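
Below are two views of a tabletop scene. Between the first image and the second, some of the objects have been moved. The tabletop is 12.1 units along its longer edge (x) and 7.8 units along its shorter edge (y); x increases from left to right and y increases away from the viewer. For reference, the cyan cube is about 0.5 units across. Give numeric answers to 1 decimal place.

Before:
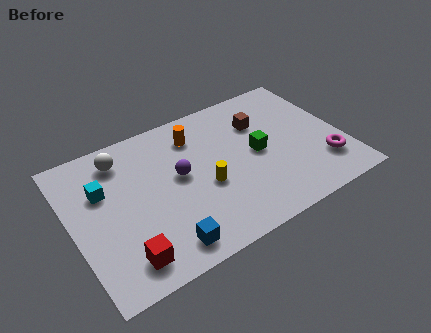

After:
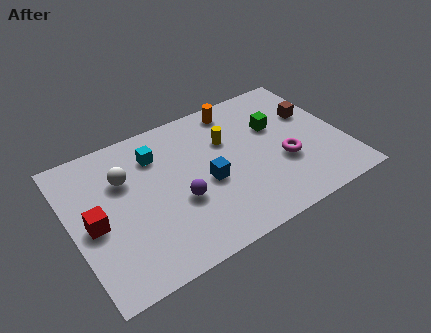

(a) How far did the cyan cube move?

2.6

The cyan cube moved from about (1.5, 5.1) to (4.0, 5.9), a distance of √(2.5² + 0.8²) ≈ 2.6.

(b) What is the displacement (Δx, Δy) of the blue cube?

(2.3, 2.3)

From the two frames, the blue cube sits at roughly (3.6, 1.1) before and (5.9, 3.4) after.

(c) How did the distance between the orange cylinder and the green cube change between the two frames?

-1.0

They were about 3.3 units apart before and 2.3 after — 1.0 units closer together.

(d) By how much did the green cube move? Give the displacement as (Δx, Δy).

(1.0, 1.1)

The green cube started near (8.3, 3.9) and ended near (9.3, 5.0).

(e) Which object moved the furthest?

the blue cube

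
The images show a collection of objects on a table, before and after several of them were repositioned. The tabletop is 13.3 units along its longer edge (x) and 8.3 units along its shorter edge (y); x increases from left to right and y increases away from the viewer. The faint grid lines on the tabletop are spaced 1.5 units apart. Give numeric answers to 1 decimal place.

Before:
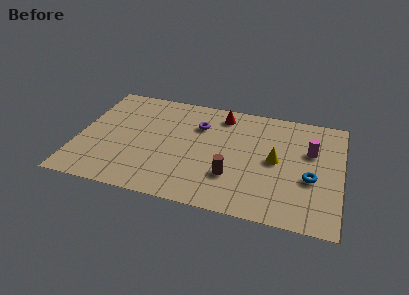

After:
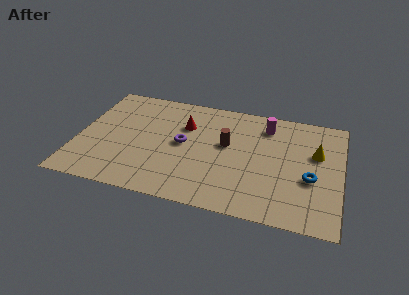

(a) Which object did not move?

the blue torus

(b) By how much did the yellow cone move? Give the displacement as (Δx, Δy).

(2.0, 1.0)

The yellow cone started near (10.0, 4.2) and ended near (12.0, 5.2).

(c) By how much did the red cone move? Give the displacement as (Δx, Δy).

(-1.8, -1.3)

From the two frames, the red cone sits at roughly (7.1, 7.0) before and (5.3, 5.7) after.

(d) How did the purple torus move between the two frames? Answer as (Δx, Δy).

(-0.7, -1.6)

The purple torus was at about (6.0, 5.9) and moved to about (5.3, 4.3).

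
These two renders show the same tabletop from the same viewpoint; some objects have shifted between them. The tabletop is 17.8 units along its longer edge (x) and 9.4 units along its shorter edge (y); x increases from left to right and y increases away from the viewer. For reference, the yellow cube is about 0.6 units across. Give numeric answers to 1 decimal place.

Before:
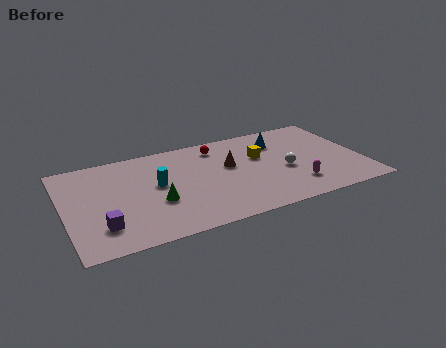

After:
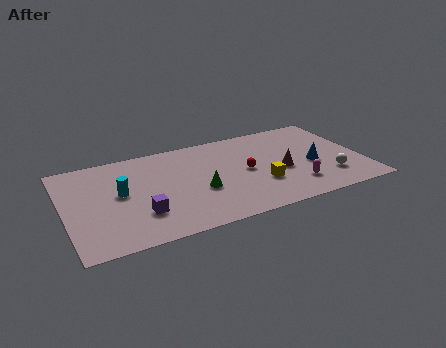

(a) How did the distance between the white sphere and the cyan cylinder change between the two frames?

+4.9

Before: roughly 7.7 units apart; after: 12.6. That's 4.9 units further apart.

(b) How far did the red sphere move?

3.4

The red sphere was near (9.4, 7.8) before and (10.8, 4.7) after, so it travelled √(1.4² + 3.1²) ≈ 3.4 units.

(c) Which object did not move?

the magenta capsule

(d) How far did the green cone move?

2.6

The green cone was near (5.3, 3.5) before and (7.9, 3.7) after, so it travelled √(2.6² + 0.2²) ≈ 2.6 units.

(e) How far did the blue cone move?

3.5

The blue cone was near (13.1, 7.1) before and (14.8, 4.0) after, so it travelled √(1.7² + 3.1²) ≈ 3.5 units.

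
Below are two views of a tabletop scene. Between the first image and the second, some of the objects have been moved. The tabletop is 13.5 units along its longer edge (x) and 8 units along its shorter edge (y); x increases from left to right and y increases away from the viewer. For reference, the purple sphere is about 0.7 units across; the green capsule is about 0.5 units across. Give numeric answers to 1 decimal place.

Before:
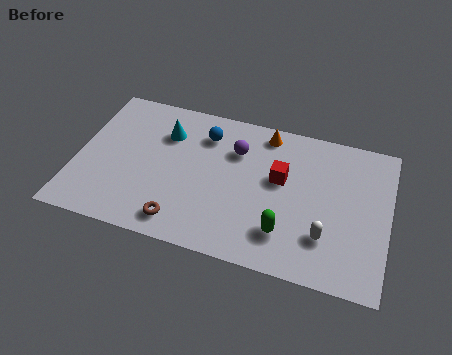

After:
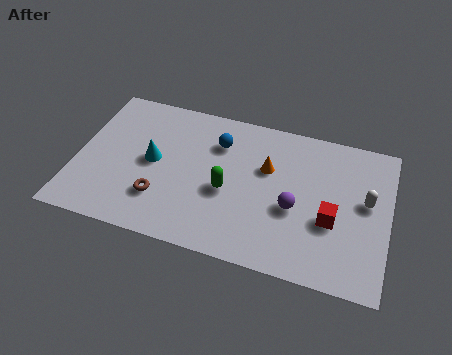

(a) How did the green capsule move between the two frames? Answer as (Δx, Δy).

(-2.6, 1.5)

From the two frames, the green capsule sits at roughly (9.2, 1.9) before and (6.6, 3.4) after.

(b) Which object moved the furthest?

the purple sphere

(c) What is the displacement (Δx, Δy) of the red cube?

(2.3, -1.6)

From the two frames, the red cube sits at roughly (8.8, 4.7) before and (11.1, 3.1) after.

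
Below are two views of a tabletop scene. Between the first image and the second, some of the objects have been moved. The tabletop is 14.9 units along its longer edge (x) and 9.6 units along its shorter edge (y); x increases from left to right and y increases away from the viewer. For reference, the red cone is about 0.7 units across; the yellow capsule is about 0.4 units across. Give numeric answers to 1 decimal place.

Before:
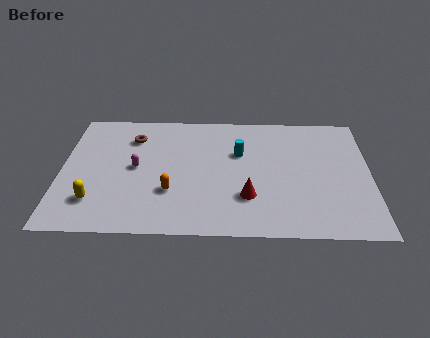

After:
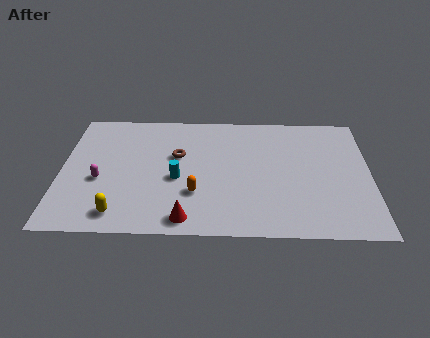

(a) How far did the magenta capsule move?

2.0

From (3.6, 4.9) to (1.9, 3.9), the magenta capsule covered √(1.7² + 1.0²) ≈ 2.0 units.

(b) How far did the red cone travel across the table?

3.4

From (9.0, 2.8) to (6.1, 1.1), the red cone covered √(2.9² + 1.7²) ≈ 3.4 units.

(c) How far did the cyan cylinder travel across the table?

3.7

From (8.6, 6.2) to (5.6, 4.1), the cyan cylinder covered √(3.0² + 2.1²) ≈ 3.7 units.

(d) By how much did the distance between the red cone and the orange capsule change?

-1.8

Before: roughly 3.7 units apart; after: 1.9. That's 1.8 units closer together.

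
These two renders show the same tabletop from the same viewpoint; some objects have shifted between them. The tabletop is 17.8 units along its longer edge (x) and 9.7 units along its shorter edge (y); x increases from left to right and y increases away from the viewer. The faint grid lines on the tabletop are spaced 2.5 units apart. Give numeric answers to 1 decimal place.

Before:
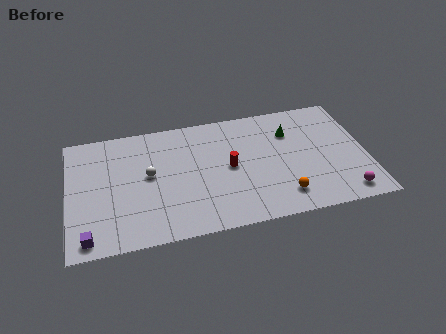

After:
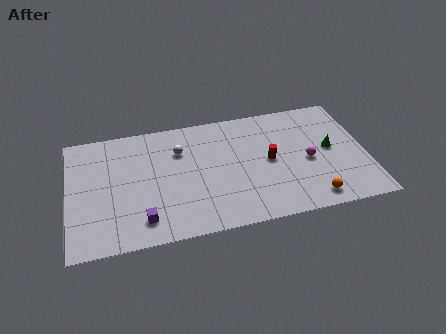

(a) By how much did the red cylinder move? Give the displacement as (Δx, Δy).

(2.4, 0.0)

From the two frames, the red cylinder sits at roughly (9.6, 4.9) before and (12.0, 4.9) after.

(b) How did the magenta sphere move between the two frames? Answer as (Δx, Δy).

(-2.0, 3.1)

The magenta sphere started near (16.3, 1.3) and ended near (14.3, 4.4).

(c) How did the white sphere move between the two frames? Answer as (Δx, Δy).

(1.9, 1.6)

The white sphere was at about (4.8, 5.3) and moved to about (6.7, 6.9).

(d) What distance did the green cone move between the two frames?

3.0

From (13.4, 7.0) to (15.7, 5.1), the green cone covered √(2.3² + 1.9²) ≈ 3.0 units.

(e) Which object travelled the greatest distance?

the magenta sphere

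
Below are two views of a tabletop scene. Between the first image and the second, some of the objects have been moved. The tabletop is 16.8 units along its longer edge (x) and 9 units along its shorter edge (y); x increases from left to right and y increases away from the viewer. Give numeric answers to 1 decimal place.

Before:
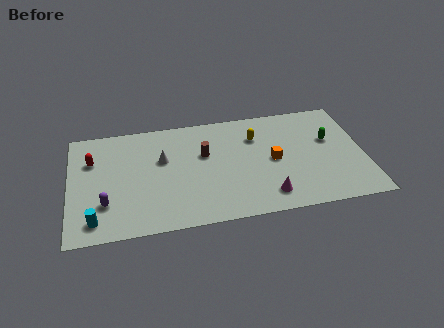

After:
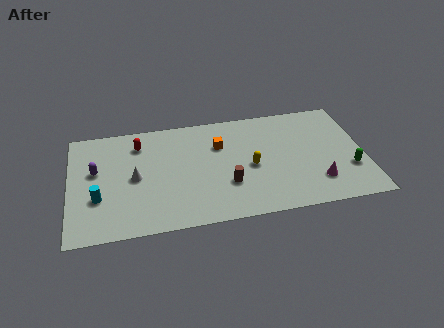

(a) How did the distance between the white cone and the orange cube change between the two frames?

-1.2

Before: roughly 6.4 units apart; after: 5.2. That's 1.2 units closer together.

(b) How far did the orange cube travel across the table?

3.5

The orange cube moved from about (11.6, 4.4) to (8.6, 6.2), a distance of √(3.0² + 1.8²) ≈ 3.5.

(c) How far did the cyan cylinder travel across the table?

1.7

The cyan cylinder moved from about (1.4, 1.4) to (1.6, 3.1), a distance of √(0.2² + 1.7²) ≈ 1.7.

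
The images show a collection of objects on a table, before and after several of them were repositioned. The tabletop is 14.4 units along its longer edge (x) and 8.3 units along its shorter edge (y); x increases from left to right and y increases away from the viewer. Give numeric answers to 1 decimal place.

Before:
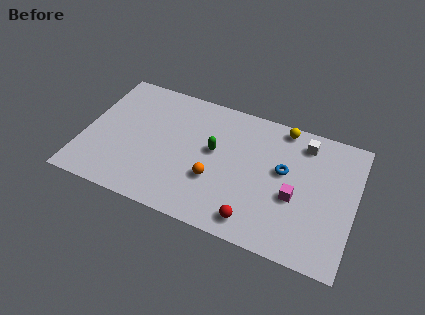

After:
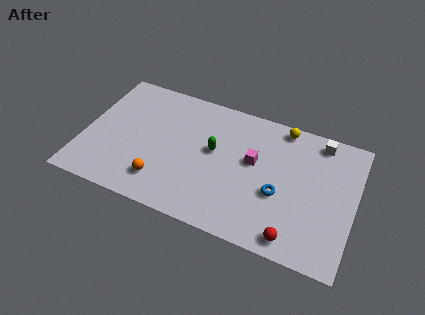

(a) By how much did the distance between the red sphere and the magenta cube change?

+1.6

They were about 2.9 units apart before and 4.5 after — 1.6 units further apart.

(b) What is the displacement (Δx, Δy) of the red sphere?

(2.1, -0.2)

The red sphere was at about (9.4, 1.2) and moved to about (11.5, 1.0).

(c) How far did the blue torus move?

1.5

From (10.6, 4.8) to (10.5, 3.3), the blue torus covered √(0.1² + 1.5²) ≈ 1.5 units.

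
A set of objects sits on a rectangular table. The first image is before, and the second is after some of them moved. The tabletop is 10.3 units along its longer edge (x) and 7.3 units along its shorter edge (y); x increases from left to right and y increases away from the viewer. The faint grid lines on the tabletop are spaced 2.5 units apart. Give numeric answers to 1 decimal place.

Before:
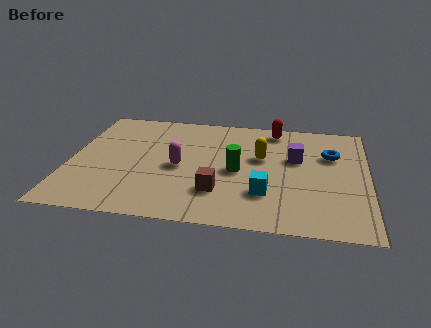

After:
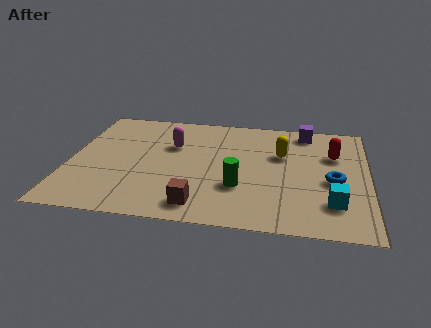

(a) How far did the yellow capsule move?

0.8

The yellow capsule was near (6.6, 4.4) before and (7.3, 4.7) after, so it travelled √(0.7² + 0.3²) ≈ 0.8 units.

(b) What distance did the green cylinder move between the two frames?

1.0

The green cylinder was near (5.8, 3.4) before and (5.9, 2.4) after, so it travelled √(0.1² + 1.0²) ≈ 1.0 units.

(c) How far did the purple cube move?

1.9

The purple cube moved from about (7.8, 4.5) to (8.1, 6.4), a distance of √(0.3² + 1.9²) ≈ 1.9.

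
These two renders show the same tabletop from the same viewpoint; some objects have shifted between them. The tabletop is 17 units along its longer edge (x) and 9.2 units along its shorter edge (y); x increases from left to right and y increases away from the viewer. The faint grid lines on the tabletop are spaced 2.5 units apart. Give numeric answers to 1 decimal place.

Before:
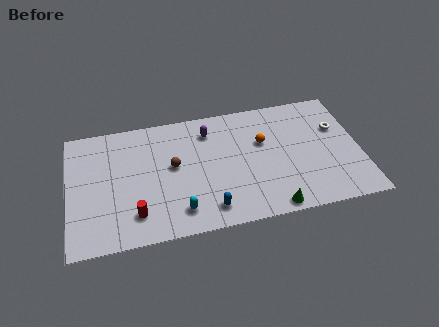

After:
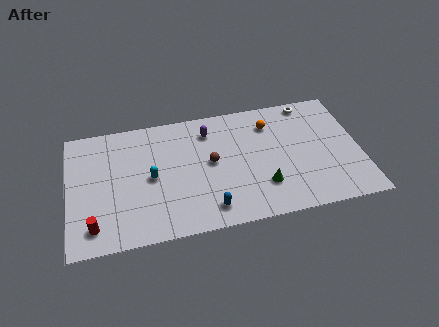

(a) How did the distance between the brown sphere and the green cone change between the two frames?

-3.2

They were about 7.0 units apart before and 3.8 after — 3.2 units closer together.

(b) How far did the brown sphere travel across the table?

2.2

From (6.1, 5.1) to (8.3, 4.9), the brown sphere covered √(2.2² + 0.2²) ≈ 2.2 units.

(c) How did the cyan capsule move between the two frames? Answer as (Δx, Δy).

(-1.5, 2.8)

The cyan capsule was at about (6.3, 1.7) and moved to about (4.8, 4.5).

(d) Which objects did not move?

the purple capsule and the blue capsule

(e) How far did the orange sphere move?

1.4

From (11.4, 5.8) to (11.9, 7.1), the orange sphere covered √(0.5² + 1.3²) ≈ 1.4 units.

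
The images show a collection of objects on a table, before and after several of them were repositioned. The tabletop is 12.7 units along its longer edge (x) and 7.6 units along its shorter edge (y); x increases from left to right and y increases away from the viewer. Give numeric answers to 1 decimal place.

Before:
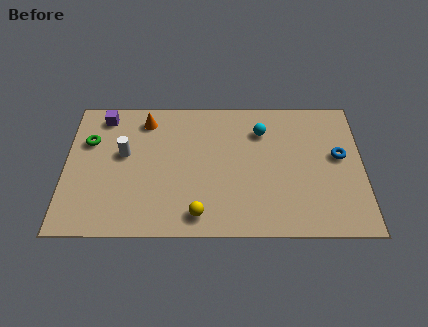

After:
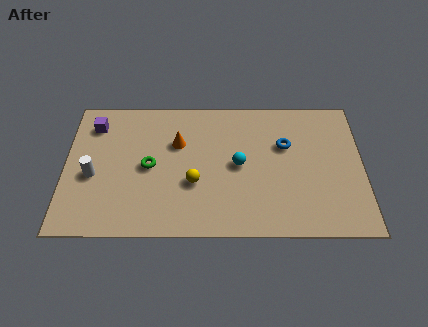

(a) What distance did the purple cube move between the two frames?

0.6

The purple cube was near (1.6, 6.5) before and (1.2, 6.0) after, so it travelled √(0.4² + 0.5²) ≈ 0.6 units.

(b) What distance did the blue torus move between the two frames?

2.4

The blue torus moved from about (11.7, 4.3) to (9.4, 4.9), a distance of √(2.3² + 0.6²) ≈ 2.4.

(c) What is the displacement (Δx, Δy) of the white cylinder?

(-1.3, -1.2)

From the two frames, the white cylinder sits at roughly (2.5, 4.4) before and (1.2, 3.2) after.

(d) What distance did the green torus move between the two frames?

3.0

The green torus was near (1.0, 5.1) before and (3.6, 3.7) after, so it travelled √(2.6² + 1.4²) ≈ 3.0 units.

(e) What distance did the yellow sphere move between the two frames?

1.7

From (5.7, 1.1) to (5.5, 2.8), the yellow sphere covered √(0.2² + 1.7²) ≈ 1.7 units.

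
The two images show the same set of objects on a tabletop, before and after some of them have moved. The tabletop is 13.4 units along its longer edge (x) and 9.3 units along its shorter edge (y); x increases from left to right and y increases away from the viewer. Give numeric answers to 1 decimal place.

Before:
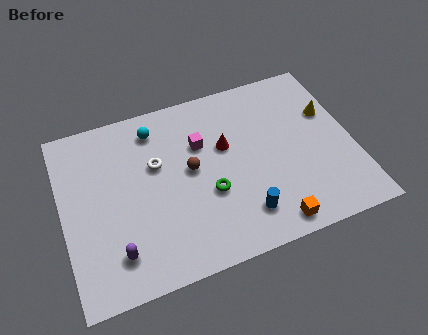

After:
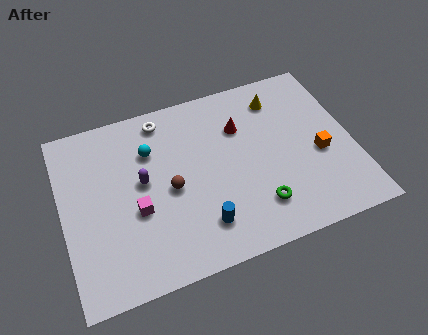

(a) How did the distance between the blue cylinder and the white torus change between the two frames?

+0.9

They were about 5.3 units apart before and 6.2 after — 0.9 units further apart.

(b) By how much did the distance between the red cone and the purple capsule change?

-1.7

Before: roughly 6.6 units apart; after: 4.9. That's 1.7 units closer together.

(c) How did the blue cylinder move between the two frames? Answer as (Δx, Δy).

(-1.9, 0.1)

From the two frames, the blue cylinder sits at roughly (8.0, 1.9) before and (6.1, 2.0) after.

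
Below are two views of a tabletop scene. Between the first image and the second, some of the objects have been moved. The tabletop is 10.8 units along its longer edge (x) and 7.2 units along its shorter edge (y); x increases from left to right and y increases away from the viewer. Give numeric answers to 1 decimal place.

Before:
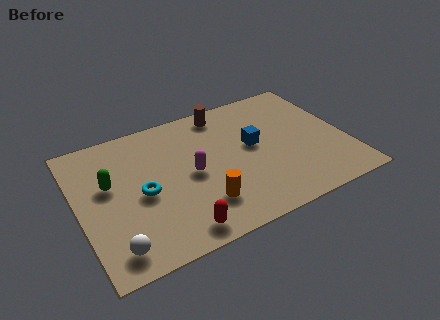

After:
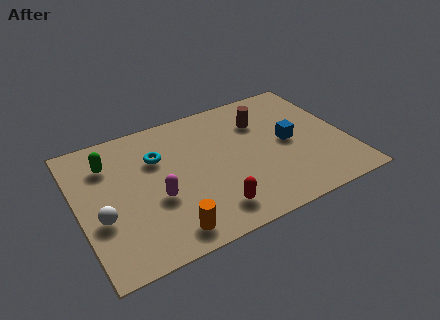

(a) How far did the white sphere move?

1.6

From (1.1, 1.1) to (0.8, 2.7), the white sphere covered √(0.3² + 1.6²) ≈ 1.6 units.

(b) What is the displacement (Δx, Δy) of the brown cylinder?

(1.4, -1.1)

From the two frames, the brown cylinder sits at roughly (6.2, 6.3) before and (7.6, 5.2) after.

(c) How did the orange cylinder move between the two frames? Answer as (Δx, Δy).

(-1.5, -0.8)

From the two frames, the orange cylinder sits at roughly (4.7, 1.8) before and (3.2, 1.0) after.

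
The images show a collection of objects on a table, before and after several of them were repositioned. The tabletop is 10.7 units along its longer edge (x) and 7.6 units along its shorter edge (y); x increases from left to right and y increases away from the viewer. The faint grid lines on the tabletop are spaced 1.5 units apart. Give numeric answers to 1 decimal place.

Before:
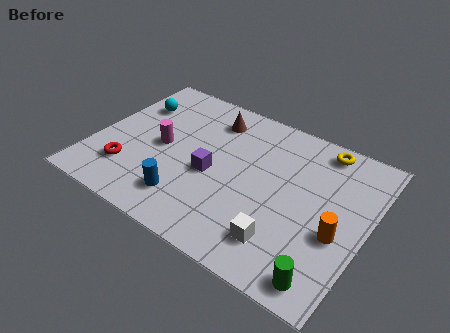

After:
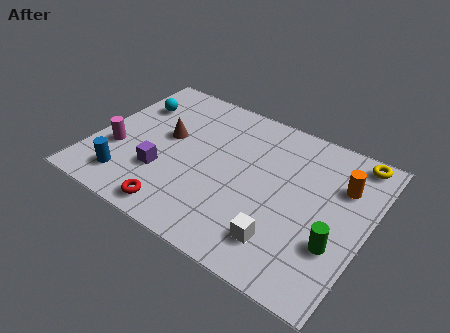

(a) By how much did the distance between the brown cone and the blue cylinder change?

-1.4

They were about 4.5 units apart before and 3.1 after — 1.4 units closer together.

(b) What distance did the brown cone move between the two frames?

2.3

From (4.2, 6.1) to (2.7, 4.3), the brown cone covered √(1.5² + 1.8²) ≈ 2.3 units.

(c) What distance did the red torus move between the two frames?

2.4

The red torus moved from about (1.6, 1.9) to (3.8, 0.9), a distance of √(2.2² + 1.0²) ≈ 2.4.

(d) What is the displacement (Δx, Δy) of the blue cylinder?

(-2.3, -0.2)

The blue cylinder started near (4.0, 1.6) and ended near (1.7, 1.4).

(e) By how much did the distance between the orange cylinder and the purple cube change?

+2.2

The distance was about 5.0 in the first image and 7.2 in the second, so they moved 2.2 units further apart.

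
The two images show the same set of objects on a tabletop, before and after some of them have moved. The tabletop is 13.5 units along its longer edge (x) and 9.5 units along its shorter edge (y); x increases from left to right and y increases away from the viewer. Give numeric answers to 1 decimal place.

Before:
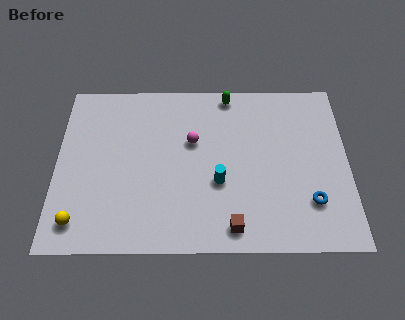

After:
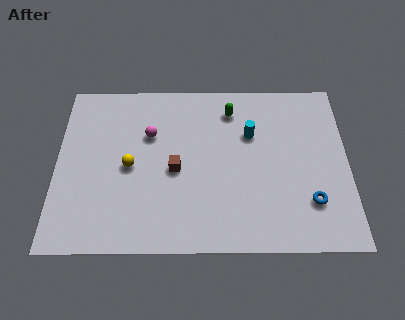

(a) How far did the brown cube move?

4.0

From (8.1, 1.2) to (5.5, 4.3), the brown cube covered √(2.6² + 3.1²) ≈ 4.0 units.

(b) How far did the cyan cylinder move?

3.1

The cyan cylinder moved from about (7.5, 3.6) to (9.0, 6.3), a distance of √(1.5² + 2.7²) ≈ 3.1.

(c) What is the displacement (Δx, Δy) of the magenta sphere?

(-2.0, 0.4)

From the two frames, the magenta sphere sits at roughly (6.3, 5.9) before and (4.3, 6.3) after.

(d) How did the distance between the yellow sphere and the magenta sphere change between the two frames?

-4.8

The distance was about 6.8 in the first image and 2.0 in the second, so they moved 4.8 units closer together.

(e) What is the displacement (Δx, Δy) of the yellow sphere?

(2.3, 3.0)

The yellow sphere was at about (1.1, 1.5) and moved to about (3.4, 4.5).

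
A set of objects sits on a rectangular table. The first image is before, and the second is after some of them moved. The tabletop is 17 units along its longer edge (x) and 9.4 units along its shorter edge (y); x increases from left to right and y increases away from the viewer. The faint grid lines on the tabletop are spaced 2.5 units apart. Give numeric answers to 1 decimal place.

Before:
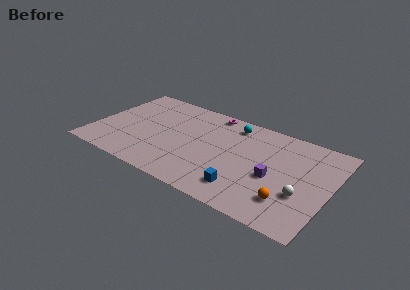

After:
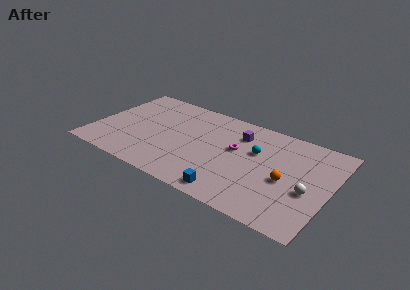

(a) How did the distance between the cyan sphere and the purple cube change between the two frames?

-3.4

Before: roughly 5.2 units apart; after: 1.8. That's 3.4 units closer together.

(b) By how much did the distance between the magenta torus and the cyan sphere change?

-0.3

They were about 1.8 units apart before and 1.5 after — 0.3 units closer together.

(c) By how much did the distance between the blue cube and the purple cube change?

+3.2

They were about 2.8 units apart before and 6.0 after — 3.2 units further apart.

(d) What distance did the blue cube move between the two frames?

1.1

The blue cube moved from about (11.3, 1.9) to (10.5, 1.1), a distance of √(0.8² + 0.8²) ≈ 1.1.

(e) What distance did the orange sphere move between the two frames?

1.8

From (14.4, 2.3) to (14.0, 4.1), the orange sphere covered √(0.4² + 1.8²) ≈ 1.8 units.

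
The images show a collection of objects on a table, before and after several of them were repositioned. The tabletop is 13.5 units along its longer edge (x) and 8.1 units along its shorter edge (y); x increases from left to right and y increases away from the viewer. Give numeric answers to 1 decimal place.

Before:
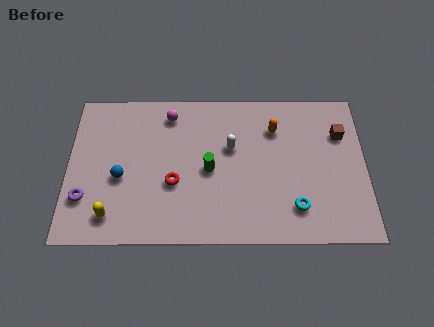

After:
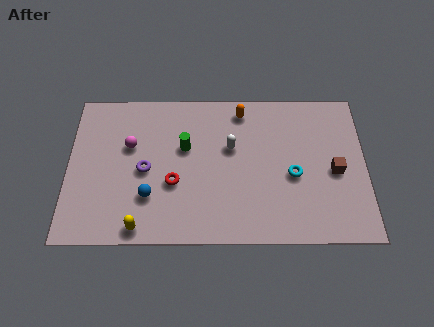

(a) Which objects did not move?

the white capsule and the red torus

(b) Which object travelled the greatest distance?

the purple torus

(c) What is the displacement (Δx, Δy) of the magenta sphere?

(-1.8, -1.7)

From the two frames, the magenta sphere sits at roughly (4.6, 6.8) before and (2.8, 5.1) after.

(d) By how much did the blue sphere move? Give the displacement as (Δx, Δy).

(1.3, -1.0)

From the two frames, the blue sphere sits at roughly (2.4, 3.4) before and (3.7, 2.4) after.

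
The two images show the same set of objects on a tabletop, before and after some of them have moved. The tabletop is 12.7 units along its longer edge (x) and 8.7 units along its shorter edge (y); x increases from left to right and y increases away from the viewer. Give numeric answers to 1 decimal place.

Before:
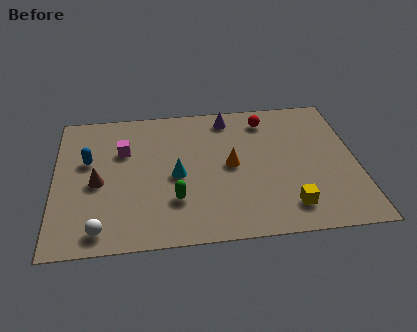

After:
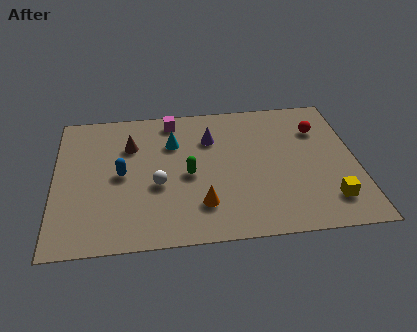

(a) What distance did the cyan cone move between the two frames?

2.1

The cyan cone was near (5.1, 4.0) before and (5.0, 6.1) after, so it travelled √(0.1² + 2.1²) ≈ 2.1 units.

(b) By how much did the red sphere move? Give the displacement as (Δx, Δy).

(2.2, -0.9)

From the two frames, the red sphere sits at roughly (9.0, 7.2) before and (11.2, 6.3) after.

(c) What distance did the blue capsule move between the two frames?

1.7

The blue capsule was near (1.4, 5.3) before and (2.8, 4.3) after, so it travelled √(1.4² + 1.0²) ≈ 1.7 units.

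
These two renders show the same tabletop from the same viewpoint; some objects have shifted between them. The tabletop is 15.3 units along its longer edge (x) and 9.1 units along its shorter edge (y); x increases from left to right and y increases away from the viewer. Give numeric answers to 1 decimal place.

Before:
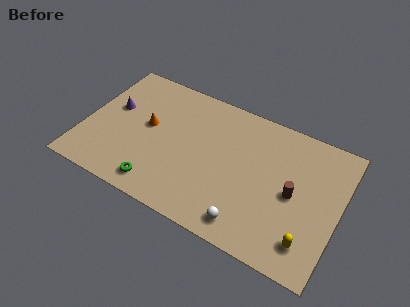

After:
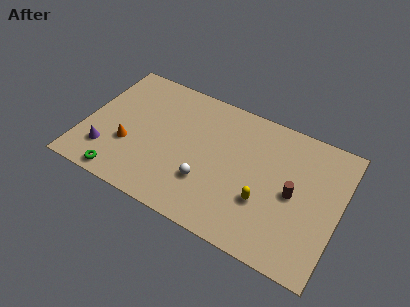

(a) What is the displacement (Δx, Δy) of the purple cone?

(0.1, -3.2)

The purple cone started near (1.5, 5.4) and ended near (1.6, 2.2).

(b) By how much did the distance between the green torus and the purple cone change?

-3.6

The distance was about 5.3 in the first image and 1.7 in the second, so they moved 3.6 units closer together.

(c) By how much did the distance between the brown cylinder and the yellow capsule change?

-0.8

The distance was about 2.9 in the first image and 2.1 in the second, so they moved 0.8 units closer together.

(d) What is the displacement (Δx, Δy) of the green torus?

(-2.2, -0.4)

The green torus started near (4.9, 1.3) and ended near (2.7, 0.9).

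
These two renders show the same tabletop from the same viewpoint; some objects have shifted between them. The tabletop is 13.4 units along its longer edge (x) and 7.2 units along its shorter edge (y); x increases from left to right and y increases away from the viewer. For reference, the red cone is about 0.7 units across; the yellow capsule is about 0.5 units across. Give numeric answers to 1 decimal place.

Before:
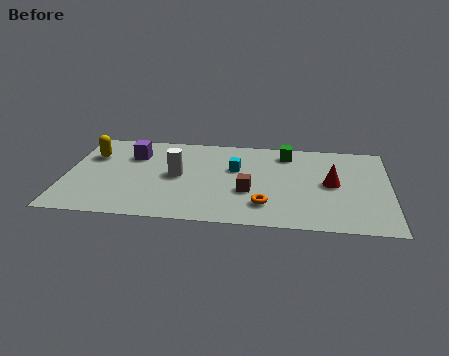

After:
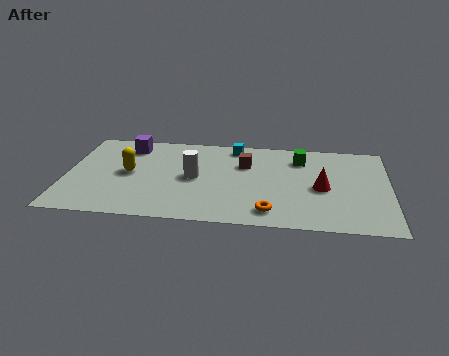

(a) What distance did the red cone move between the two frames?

0.6

The red cone was near (11.0, 3.7) before and (10.6, 3.3) after, so it travelled √(0.4² + 0.4²) ≈ 0.6 units.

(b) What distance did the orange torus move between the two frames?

0.5

The orange torus was near (8.3, 1.7) before and (8.5, 1.2) after, so it travelled √(0.2² + 0.5²) ≈ 0.5 units.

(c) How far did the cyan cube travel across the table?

1.8

From (7.0, 4.5) to (6.9, 6.3), the cyan cube covered √(0.1² + 1.8²) ≈ 1.8 units.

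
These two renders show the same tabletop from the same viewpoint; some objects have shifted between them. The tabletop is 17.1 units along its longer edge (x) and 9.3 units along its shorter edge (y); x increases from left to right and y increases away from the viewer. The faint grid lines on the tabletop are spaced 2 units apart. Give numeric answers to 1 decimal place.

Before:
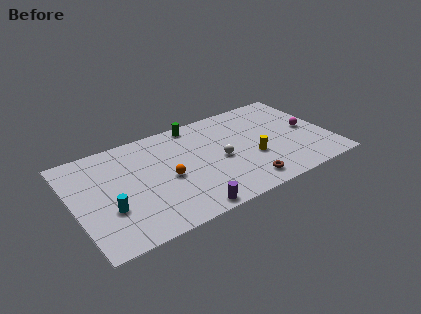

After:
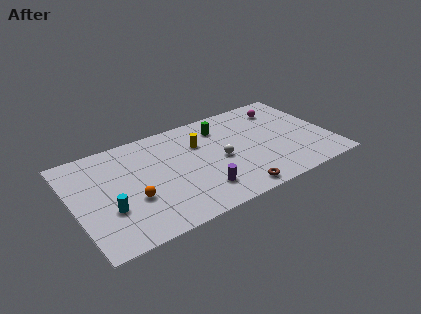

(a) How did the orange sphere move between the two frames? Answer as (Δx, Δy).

(-2.4, -0.8)

From the two frames, the orange sphere sits at roughly (6.1, 4.2) before and (3.7, 3.4) after.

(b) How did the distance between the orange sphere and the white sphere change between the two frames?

+2.5

They were about 3.6 units apart before and 6.1 after — 2.5 units further apart.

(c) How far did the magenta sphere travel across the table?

3.1

From (15.8, 4.6) to (14.5, 7.4), the magenta sphere covered √(1.3² + 2.8²) ≈ 3.1 units.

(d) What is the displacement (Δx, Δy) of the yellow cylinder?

(-3.2, 2.9)

The yellow cylinder started near (11.8, 3.5) and ended near (8.6, 6.4).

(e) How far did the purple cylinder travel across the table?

1.7

The purple cylinder was near (6.9, 0.8) before and (8.0, 2.1) after, so it travelled √(1.1² + 1.3²) ≈ 1.7 units.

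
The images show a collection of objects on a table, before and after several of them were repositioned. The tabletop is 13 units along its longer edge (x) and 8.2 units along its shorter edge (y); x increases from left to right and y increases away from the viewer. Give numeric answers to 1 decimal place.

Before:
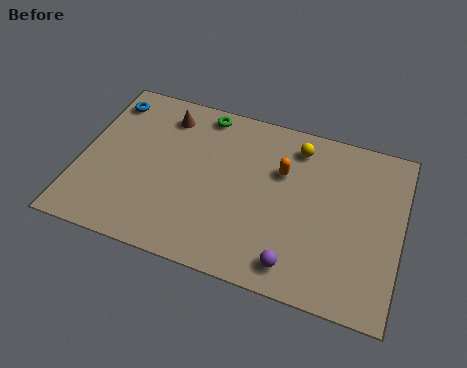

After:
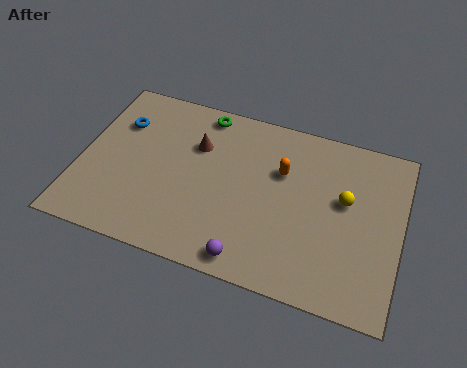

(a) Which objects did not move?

the orange capsule and the green torus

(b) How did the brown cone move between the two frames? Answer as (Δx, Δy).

(1.4, -1.1)

The brown cone was at about (3.2, 6.7) and moved to about (4.6, 5.6).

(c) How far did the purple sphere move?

1.8

The purple sphere was near (9.0, 1.2) before and (7.2, 0.9) after, so it travelled √(1.8² + 0.3²) ≈ 1.8 units.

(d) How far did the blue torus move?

1.2

From (0.8, 6.8) to (1.4, 5.8), the blue torus covered √(0.6² + 1.0²) ≈ 1.2 units.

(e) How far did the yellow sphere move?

2.9

The yellow sphere moved from about (8.6, 6.8) to (10.7, 4.8), a distance of √(2.1² + 2.0²) ≈ 2.9.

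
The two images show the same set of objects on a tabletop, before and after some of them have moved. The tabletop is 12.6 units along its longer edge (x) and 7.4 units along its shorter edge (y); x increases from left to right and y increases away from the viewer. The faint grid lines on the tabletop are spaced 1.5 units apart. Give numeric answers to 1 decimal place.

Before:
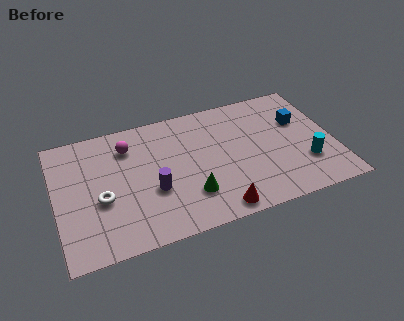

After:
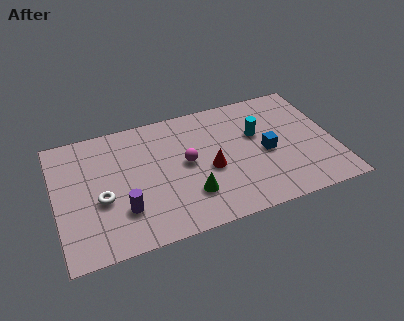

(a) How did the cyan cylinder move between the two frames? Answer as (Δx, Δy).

(-2.0, 2.4)

The cyan cylinder started near (11.2, 2.2) and ended near (9.2, 4.6).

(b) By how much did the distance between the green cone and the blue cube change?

-2.1

The distance was about 6.0 in the first image and 3.9 in the second, so they moved 2.1 units closer together.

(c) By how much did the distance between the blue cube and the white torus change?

-1.9

Before: roughly 9.4 units apart; after: 7.5. That's 1.9 units closer together.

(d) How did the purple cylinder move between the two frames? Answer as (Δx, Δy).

(-1.4, -0.7)

From the two frames, the purple cylinder sits at roughly (4.3, 2.8) before and (2.9, 2.1) after.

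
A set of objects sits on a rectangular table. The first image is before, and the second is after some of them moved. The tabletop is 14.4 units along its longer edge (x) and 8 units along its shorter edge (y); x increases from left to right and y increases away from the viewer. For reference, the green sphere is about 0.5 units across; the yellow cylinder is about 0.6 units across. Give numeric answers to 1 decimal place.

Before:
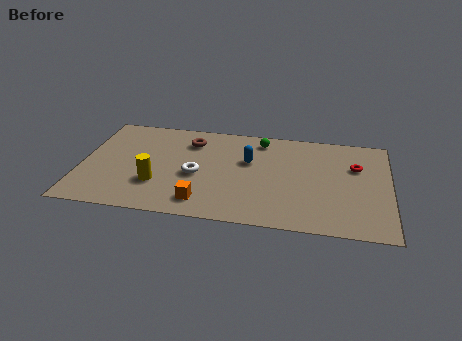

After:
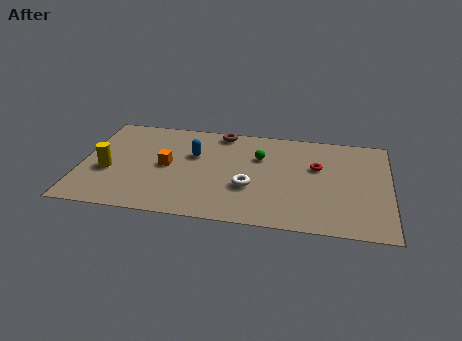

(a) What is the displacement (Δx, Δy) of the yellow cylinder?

(-2.3, 0.7)

From the two frames, the yellow cylinder sits at roughly (3.6, 2.5) before and (1.3, 3.2) after.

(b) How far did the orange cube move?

3.2

The orange cube was near (5.8, 1.4) before and (4.0, 4.0) after, so it travelled √(1.8² + 2.6²) ≈ 3.2 units.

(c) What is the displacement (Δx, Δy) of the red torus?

(-1.8, -0.3)

From the two frames, the red torus sits at roughly (12.8, 5.3) before and (11.0, 5.0) after.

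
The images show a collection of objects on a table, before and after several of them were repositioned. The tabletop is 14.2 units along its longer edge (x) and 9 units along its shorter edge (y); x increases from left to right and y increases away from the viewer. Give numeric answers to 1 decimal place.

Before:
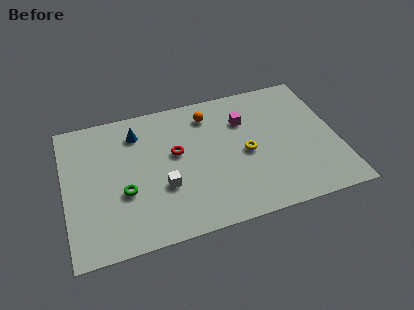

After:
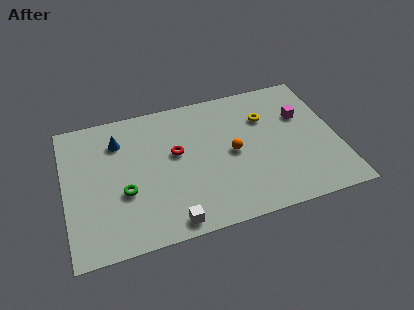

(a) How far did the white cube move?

2.3

From (5.0, 3.2) to (5.2, 0.9), the white cube covered √(0.2² + 2.3²) ≈ 2.3 units.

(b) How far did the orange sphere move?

3.1

The orange sphere moved from about (7.7, 7.3) to (8.7, 4.4), a distance of √(1.0² + 2.9²) ≈ 3.1.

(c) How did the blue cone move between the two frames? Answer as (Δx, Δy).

(-1.0, -0.3)

The blue cone was at about (3.9, 7.1) and moved to about (2.9, 6.8).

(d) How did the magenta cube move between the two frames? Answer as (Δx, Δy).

(3.0, -0.5)

The magenta cube started near (9.5, 6.4) and ended near (12.5, 5.9).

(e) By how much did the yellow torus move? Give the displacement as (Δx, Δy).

(1.2, 2.1)

The yellow torus started near (9.4, 4.2) and ended near (10.6, 6.3).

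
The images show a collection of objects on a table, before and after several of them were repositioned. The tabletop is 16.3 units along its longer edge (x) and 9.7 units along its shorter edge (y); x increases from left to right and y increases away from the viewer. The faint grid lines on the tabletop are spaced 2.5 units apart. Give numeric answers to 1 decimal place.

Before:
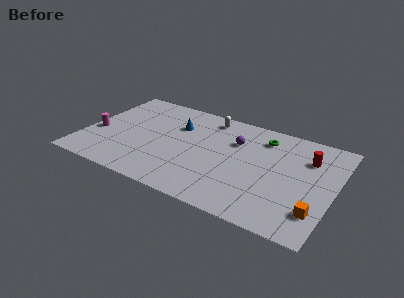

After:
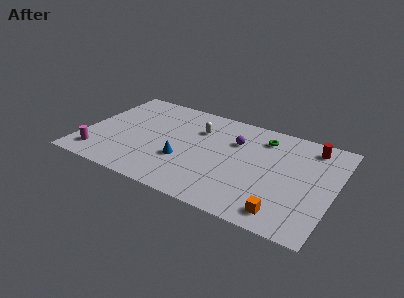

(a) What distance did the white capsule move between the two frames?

1.6

From (7.7, 8.4) to (7.2, 6.9), the white capsule covered √(0.5² + 1.5²) ≈ 1.6 units.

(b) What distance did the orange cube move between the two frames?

2.1

The orange cube moved from about (15.4, 2.3) to (13.5, 1.4), a distance of √(1.9² + 0.9²) ≈ 2.1.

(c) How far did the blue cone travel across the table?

3.4

The blue cone was near (5.8, 6.7) before and (6.7, 3.4) after, so it travelled √(0.9² + 3.3²) ≈ 3.4 units.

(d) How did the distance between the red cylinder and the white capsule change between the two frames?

+0.6

Before: roughly 6.8 units apart; after: 7.4. That's 0.6 units further apart.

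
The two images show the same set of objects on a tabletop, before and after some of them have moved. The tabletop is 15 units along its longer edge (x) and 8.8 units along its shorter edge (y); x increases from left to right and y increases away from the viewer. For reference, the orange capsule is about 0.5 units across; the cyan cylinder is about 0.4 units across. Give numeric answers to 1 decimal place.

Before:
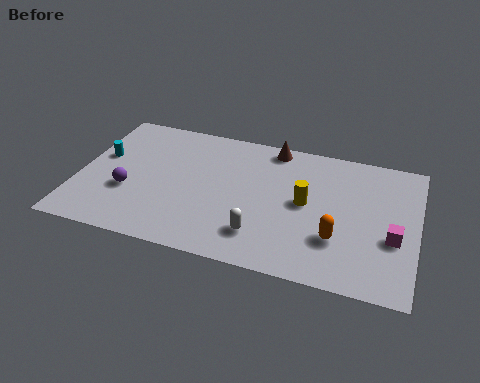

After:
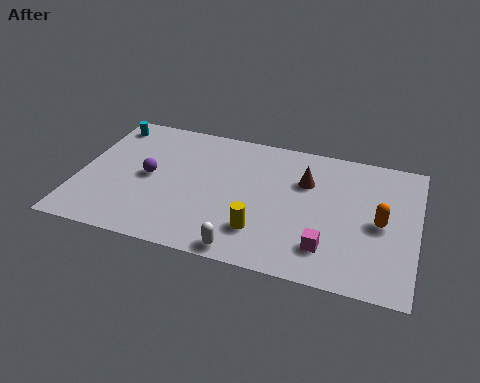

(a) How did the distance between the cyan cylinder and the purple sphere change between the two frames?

+1.4

They were about 2.4 units apart before and 3.8 after — 1.4 units further apart.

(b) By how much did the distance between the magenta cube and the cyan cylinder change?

-1.5

Before: roughly 13.2 units apart; after: 11.7. That's 1.5 units closer together.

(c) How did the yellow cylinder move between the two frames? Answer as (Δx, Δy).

(-1.8, -2.4)

The yellow cylinder started near (10.1, 4.6) and ended near (8.3, 2.2).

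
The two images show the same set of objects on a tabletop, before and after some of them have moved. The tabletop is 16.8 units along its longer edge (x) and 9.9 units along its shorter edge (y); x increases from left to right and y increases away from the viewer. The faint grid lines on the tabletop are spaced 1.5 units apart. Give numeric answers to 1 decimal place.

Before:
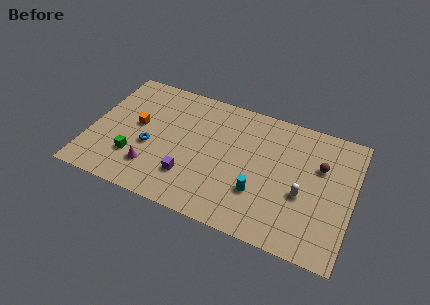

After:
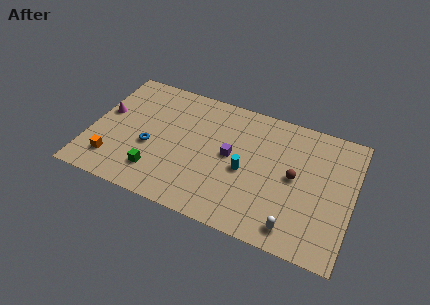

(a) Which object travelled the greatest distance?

the magenta cone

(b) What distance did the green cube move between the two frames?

1.6

From (3.0, 2.8) to (4.5, 2.2), the green cube covered √(1.5² + 0.6²) ≈ 1.6 units.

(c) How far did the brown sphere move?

2.1

The brown sphere was near (14.6, 6.5) before and (13.1, 5.1) after, so it travelled √(1.5² + 1.4²) ≈ 2.1 units.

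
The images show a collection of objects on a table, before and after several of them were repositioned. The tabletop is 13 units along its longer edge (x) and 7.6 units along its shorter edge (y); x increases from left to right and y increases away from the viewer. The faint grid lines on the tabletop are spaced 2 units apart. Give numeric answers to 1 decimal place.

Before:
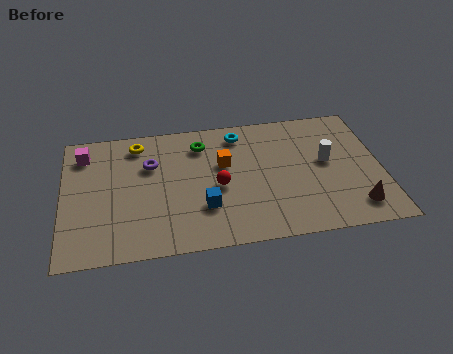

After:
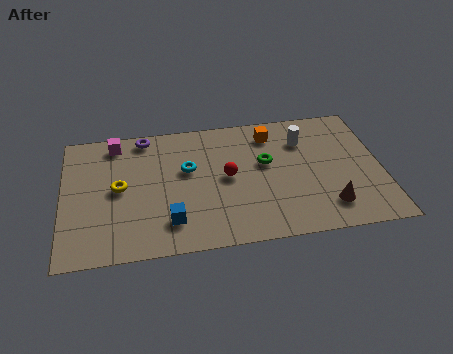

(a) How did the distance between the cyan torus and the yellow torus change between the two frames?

-1.3

They were about 4.2 units apart before and 2.9 after — 1.3 units closer together.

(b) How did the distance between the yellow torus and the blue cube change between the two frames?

-1.9

The distance was about 4.9 in the first image and 3.0 in the second, so they moved 1.9 units closer together.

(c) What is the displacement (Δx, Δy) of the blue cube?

(-1.4, -0.6)

From the two frames, the blue cube sits at roughly (5.7, 2.3) before and (4.3, 1.7) after.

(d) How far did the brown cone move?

1.1

The brown cone moved from about (11.8, 1.4) to (10.7, 1.6), a distance of √(1.1² + 0.2²) ≈ 1.1.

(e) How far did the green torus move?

3.0

The green torus was near (5.7, 6.0) before and (8.3, 4.5) after, so it travelled √(2.6² + 1.5²) ≈ 3.0 units.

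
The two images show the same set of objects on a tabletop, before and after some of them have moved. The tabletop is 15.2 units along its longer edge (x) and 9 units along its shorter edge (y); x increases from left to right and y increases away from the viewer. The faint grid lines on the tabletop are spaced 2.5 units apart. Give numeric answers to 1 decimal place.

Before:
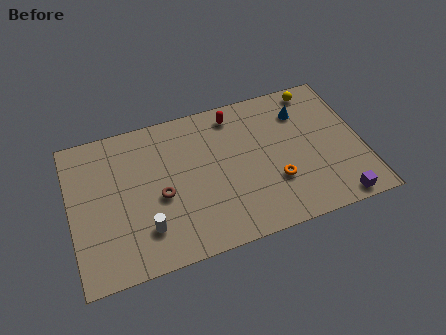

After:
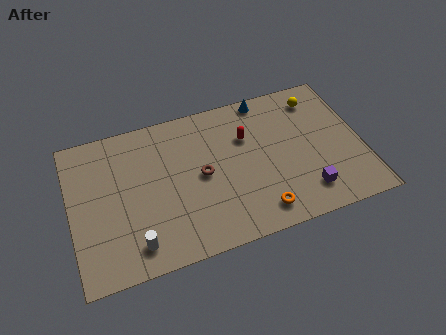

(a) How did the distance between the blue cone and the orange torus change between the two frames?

+2.6

They were about 4.3 units apart before and 6.9 after — 2.6 units further apart.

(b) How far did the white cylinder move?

0.9

The white cylinder was near (3.7, 2.2) before and (3.1, 1.5) after, so it travelled √(0.6² + 0.7²) ≈ 0.9 units.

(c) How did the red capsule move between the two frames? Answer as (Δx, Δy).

(0.5, -1.6)

From the two frames, the red capsule sits at roughly (8.8, 7.7) before and (9.3, 6.1) after.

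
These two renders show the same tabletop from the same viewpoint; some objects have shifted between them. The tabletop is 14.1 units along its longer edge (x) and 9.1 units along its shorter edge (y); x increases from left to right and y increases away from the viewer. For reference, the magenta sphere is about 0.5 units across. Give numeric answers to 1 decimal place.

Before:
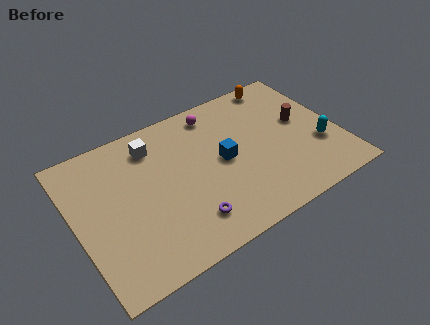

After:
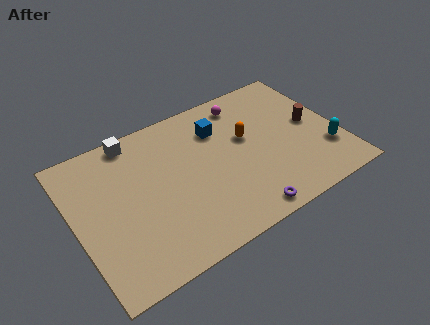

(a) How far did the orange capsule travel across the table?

3.7

From (11.7, 8.2) to (9.3, 5.4), the orange capsule covered √(2.4² + 2.8²) ≈ 3.7 units.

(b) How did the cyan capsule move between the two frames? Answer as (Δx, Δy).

(0.3, -0.5)

The cyan capsule started near (12.9, 3.1) and ended near (13.2, 2.6).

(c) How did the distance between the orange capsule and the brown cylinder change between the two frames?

+0.4

The distance was about 3.2 in the first image and 3.6 in the second, so they moved 0.4 units further apart.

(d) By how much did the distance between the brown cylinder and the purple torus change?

-1.6

The distance was about 7.5 in the first image and 5.9 in the second, so they moved 1.6 units closer together.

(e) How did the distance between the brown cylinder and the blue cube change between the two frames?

+0.8

The distance was about 4.4 in the first image and 5.2 in the second, so they moved 0.8 units further apart.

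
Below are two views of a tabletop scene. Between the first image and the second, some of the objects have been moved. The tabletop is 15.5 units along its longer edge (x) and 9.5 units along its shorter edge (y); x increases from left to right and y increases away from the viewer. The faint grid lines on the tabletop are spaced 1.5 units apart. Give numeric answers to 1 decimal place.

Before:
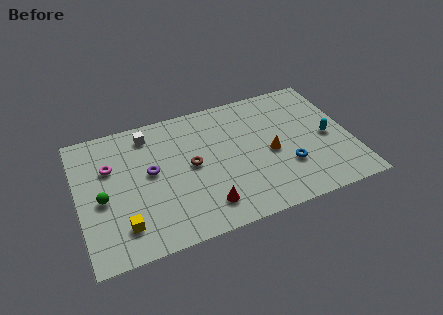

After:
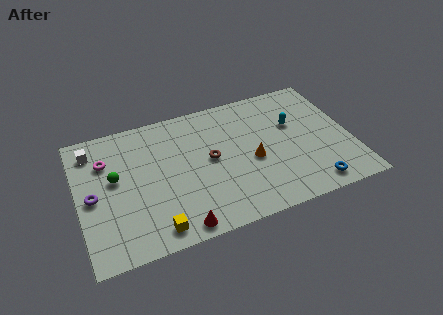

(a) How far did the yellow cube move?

1.9

The yellow cube was near (2.3, 2.0) before and (4.0, 1.2) after, so it travelled √(1.7² + 0.8²) ≈ 1.9 units.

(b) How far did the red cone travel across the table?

1.8

From (6.9, 1.8) to (5.3, 0.9), the red cone covered √(1.6² + 0.9²) ≈ 1.8 units.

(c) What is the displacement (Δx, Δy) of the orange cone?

(-1.1, -0.2)

The orange cone started near (10.9, 4.3) and ended near (9.8, 4.1).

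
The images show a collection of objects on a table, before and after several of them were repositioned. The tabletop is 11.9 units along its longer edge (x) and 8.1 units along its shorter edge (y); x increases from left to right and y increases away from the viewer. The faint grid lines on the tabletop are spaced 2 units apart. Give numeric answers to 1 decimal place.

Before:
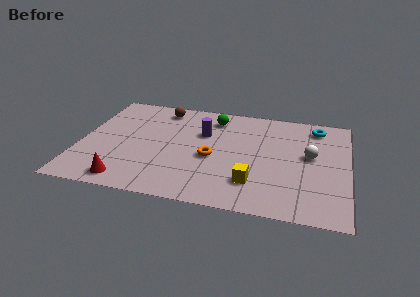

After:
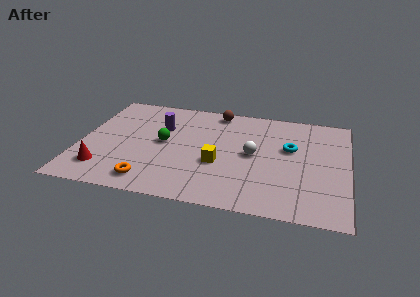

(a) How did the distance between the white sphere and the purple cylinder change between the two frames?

-0.5

The distance was about 4.9 in the first image and 4.4 in the second, so they moved 0.5 units closer together.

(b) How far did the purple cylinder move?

1.9

The purple cylinder was near (5.4, 5.3) before and (3.5, 5.4) after, so it travelled √(1.9² + 0.1²) ≈ 1.9 units.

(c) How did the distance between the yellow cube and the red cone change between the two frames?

-0.4

The distance was about 5.6 in the first image and 5.2 in the second, so they moved 0.4 units closer together.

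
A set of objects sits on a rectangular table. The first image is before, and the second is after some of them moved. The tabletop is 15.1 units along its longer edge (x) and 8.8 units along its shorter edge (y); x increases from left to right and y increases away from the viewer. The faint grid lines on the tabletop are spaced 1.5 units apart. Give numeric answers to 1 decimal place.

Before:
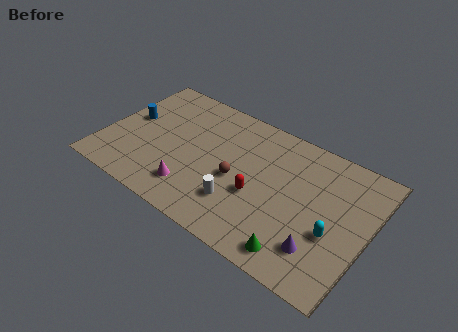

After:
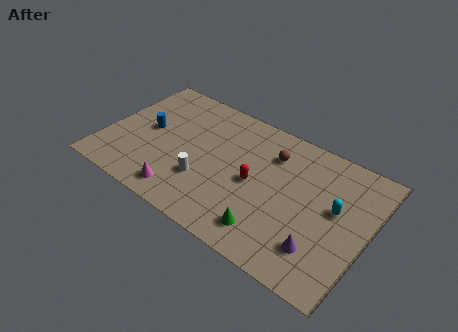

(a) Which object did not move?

the purple cone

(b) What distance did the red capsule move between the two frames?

0.8

The red capsule was near (9.0, 3.5) before and (8.7, 4.2) after, so it travelled √(0.3² + 0.7²) ≈ 0.8 units.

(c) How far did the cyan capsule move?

1.6

The cyan capsule was near (13.3, 3.4) before and (13.2, 5.0) after, so it travelled √(0.1² + 1.6²) ≈ 1.6 units.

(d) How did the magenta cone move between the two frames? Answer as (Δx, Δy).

(-0.5, -0.6)

The magenta cone started near (5.5, 1.9) and ended near (5.0, 1.3).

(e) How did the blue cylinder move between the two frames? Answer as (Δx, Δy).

(1.1, -0.3)

From the two frames, the blue cylinder sits at roughly (1.2, 4.9) before and (2.3, 4.6) after.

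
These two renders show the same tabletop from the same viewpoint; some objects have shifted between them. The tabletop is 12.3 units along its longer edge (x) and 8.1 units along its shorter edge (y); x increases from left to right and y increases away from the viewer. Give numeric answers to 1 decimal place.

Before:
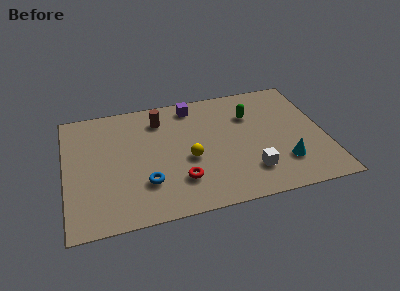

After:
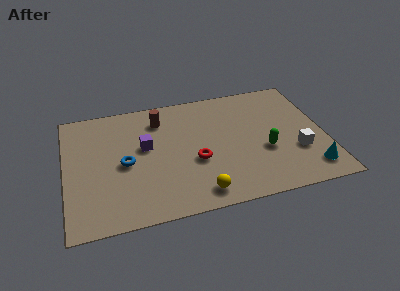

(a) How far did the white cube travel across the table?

2.4

The white cube was near (8.6, 1.9) before and (10.9, 2.7) after, so it travelled √(2.3² + 0.8²) ≈ 2.4 units.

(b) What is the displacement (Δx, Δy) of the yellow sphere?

(0.3, -2.3)

The yellow sphere was at about (5.8, 3.4) and moved to about (6.1, 1.1).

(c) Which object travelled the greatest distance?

the purple cube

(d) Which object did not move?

the brown cylinder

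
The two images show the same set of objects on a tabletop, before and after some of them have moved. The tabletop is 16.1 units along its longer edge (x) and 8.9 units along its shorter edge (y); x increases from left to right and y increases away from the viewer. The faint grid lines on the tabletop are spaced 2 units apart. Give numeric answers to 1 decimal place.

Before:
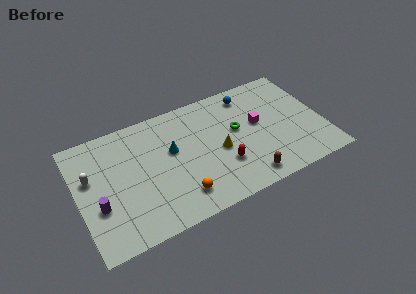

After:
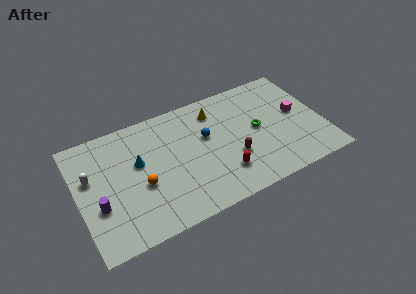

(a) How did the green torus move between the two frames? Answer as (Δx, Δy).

(1.3, -0.5)

The green torus started near (10.5, 5.1) and ended near (11.8, 4.6).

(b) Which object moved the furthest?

the blue sphere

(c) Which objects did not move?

the purple cylinder and the white capsule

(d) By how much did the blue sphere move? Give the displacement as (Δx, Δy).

(-3.1, -2.1)

The blue sphere started near (11.6, 7.5) and ended near (8.5, 5.4).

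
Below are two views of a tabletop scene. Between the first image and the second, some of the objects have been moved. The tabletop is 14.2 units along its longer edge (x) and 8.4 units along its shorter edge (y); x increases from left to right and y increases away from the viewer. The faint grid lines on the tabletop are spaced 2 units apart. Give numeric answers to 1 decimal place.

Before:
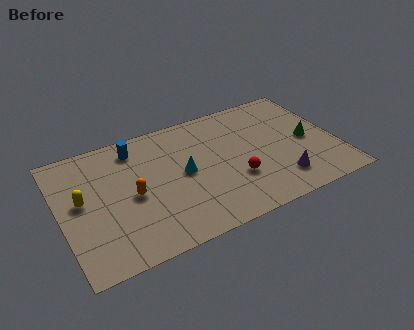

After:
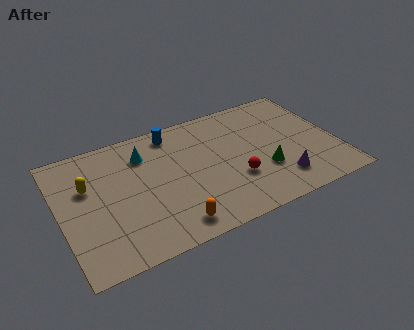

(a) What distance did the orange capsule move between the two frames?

3.2

From (3.6, 3.9) to (5.3, 1.2), the orange capsule covered √(1.7² + 2.7²) ≈ 3.2 units.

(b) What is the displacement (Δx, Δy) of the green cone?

(-2.5, -1.2)

From the two frames, the green cone sits at roughly (12.8, 4.0) before and (10.3, 2.8) after.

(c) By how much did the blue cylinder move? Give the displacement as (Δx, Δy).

(2.0, 0.3)

The blue cylinder was at about (4.1, 7.0) and moved to about (6.1, 7.3).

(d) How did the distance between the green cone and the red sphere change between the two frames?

-2.7

Before: roughly 4.2 units apart; after: 1.5. That's 2.7 units closer together.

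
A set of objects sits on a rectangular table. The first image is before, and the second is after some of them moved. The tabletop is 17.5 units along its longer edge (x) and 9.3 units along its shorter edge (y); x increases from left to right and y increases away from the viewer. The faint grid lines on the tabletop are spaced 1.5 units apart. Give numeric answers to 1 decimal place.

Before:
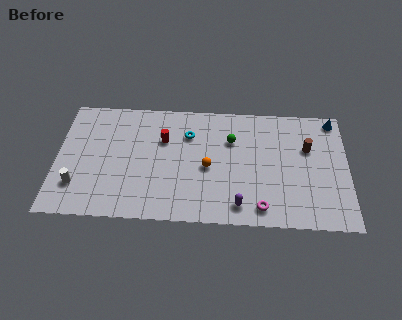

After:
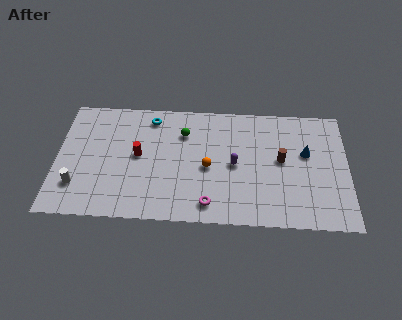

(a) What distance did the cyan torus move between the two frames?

2.6

The cyan torus was near (7.9, 6.7) before and (5.6, 7.9) after, so it travelled √(2.3² + 1.2²) ≈ 2.6 units.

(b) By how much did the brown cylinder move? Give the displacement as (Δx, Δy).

(-1.6, -1.0)

The brown cylinder started near (15.1, 6.0) and ended near (13.5, 5.0).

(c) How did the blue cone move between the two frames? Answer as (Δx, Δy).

(-1.7, -2.7)

The blue cone was at about (16.7, 8.3) and moved to about (15.0, 5.6).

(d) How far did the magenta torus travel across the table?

3.1

The magenta torus was near (12.3, 1.3) before and (9.2, 1.4) after, so it travelled √(3.1² + 0.1²) ≈ 3.1 units.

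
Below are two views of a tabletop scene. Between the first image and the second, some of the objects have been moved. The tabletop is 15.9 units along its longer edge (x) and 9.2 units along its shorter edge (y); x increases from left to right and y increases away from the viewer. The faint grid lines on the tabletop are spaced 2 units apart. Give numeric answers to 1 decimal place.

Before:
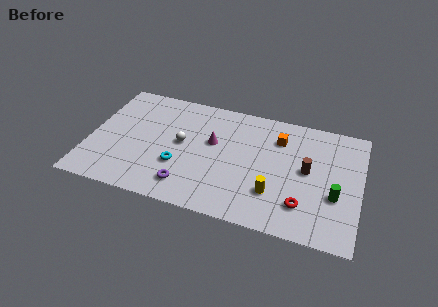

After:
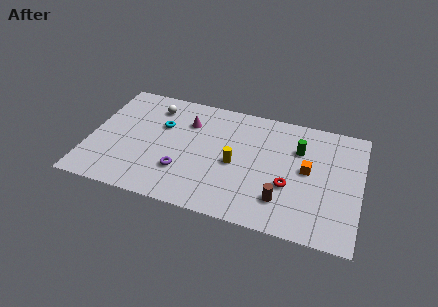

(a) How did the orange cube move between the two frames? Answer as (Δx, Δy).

(1.8, -2.0)

The orange cube was at about (11.0, 6.9) and moved to about (12.8, 4.9).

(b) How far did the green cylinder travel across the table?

3.8

The green cylinder was near (14.5, 3.4) before and (12.2, 6.4) after, so it travelled √(2.3² + 3.0²) ≈ 3.8 units.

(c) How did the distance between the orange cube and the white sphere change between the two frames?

+3.7

Before: roughly 5.9 units apart; after: 9.6. That's 3.7 units further apart.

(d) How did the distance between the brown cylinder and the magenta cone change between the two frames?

+1.8

The distance was about 5.6 in the first image and 7.4 in the second, so they moved 1.8 units further apart.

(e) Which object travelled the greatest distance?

the green cylinder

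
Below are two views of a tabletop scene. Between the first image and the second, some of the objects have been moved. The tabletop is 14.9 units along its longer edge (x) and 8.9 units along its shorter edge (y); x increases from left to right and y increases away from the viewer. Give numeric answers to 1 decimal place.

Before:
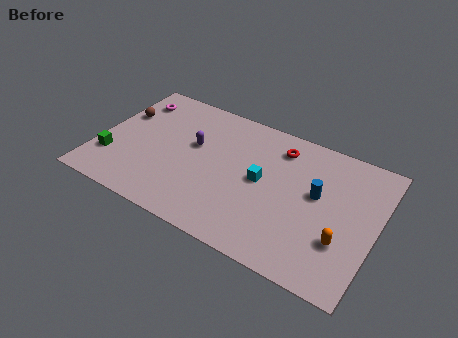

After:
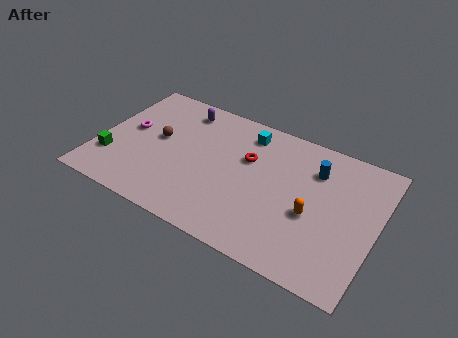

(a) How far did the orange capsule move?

1.9

The orange capsule moved from about (13.3, 2.8) to (11.6, 3.7), a distance of √(1.7² + 0.9²) ≈ 1.9.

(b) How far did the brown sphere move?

2.4

From (0.9, 5.8) to (3.1, 4.9), the brown sphere covered √(2.2² + 0.9²) ≈ 2.4 units.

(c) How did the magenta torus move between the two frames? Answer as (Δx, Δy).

(0.2, -2.2)

From the two frames, the magenta torus sits at roughly (1.3, 7.1) before and (1.5, 4.9) after.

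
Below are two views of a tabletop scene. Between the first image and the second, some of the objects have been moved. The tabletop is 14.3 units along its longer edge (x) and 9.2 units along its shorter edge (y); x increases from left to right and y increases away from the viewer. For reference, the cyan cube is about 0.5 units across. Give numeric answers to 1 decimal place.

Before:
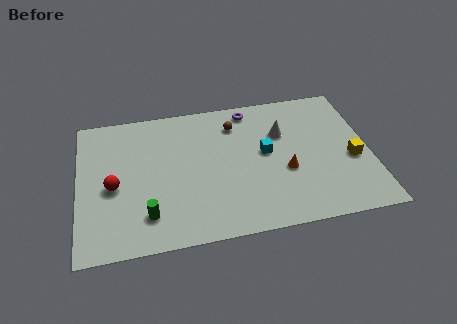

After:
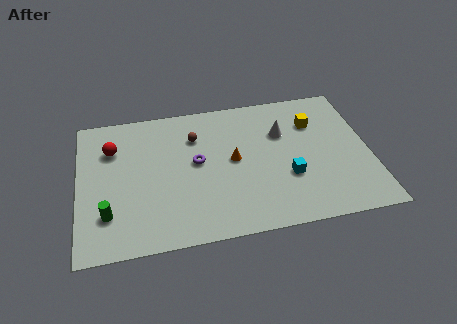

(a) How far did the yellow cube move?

3.3

From (13.4, 3.8) to (11.7, 6.6), the yellow cube covered √(1.7² + 2.8²) ≈ 3.3 units.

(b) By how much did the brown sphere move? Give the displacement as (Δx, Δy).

(-2.0, -0.5)

The brown sphere was at about (7.8, 7.2) and moved to about (5.8, 6.7).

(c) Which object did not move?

the white cone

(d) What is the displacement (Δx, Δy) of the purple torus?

(-2.8, -3.1)

From the two frames, the purple torus sits at roughly (8.6, 8.1) before and (5.8, 5.0) after.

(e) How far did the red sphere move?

2.5

The red sphere moved from about (1.7, 4.1) to (1.7, 6.6), a distance of √(0.0² + 2.5²) ≈ 2.5.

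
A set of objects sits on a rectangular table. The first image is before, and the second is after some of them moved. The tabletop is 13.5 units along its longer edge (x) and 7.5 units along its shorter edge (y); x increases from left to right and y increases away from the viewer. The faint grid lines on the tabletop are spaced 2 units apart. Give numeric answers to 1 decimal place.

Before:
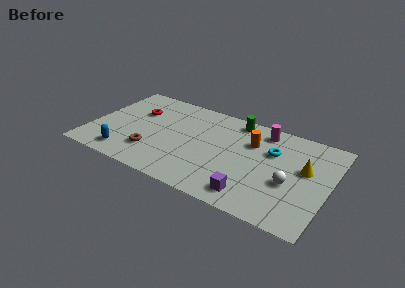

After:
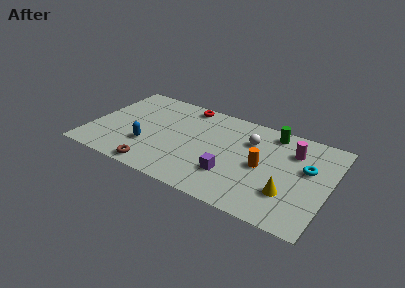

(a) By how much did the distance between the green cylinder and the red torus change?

-0.7

The distance was about 5.7 in the first image and 5.0 in the second, so they moved 0.7 units closer together.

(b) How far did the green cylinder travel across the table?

2.1

From (7.9, 6.6) to (10.0, 6.5), the green cylinder covered √(2.1² + 0.1²) ≈ 2.1 units.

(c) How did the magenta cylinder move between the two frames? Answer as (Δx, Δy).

(1.8, -0.9)

The magenta cylinder was at about (9.5, 6.4) and moved to about (11.3, 5.5).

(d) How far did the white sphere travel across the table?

3.4

The white sphere was near (11.4, 3.0) before and (8.9, 5.3) after, so it travelled √(2.5² + 2.3²) ≈ 3.4 units.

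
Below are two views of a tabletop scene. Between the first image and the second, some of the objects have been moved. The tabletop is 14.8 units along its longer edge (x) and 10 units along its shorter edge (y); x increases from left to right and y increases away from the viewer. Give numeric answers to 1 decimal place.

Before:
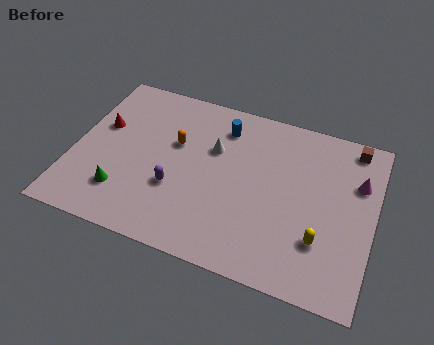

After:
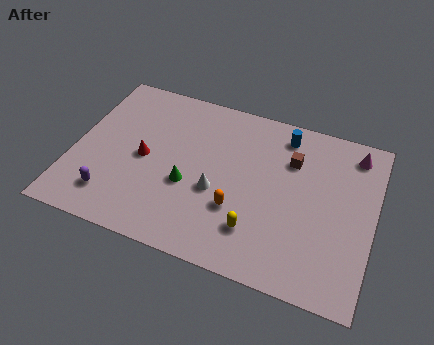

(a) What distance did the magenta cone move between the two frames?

1.7

The magenta cone moved from about (13.9, 6.8) to (13.6, 8.5), a distance of √(0.3² + 1.7²) ≈ 1.7.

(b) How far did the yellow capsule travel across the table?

3.1

The yellow capsule was near (12.4, 2.9) before and (9.3, 2.4) after, so it travelled √(3.1² + 0.5²) ≈ 3.1 units.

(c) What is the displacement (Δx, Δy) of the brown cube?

(-2.9, -1.8)

From the two frames, the brown cube sits at roughly (13.5, 8.9) before and (10.6, 7.1) after.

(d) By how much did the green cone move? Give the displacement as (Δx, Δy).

(3.1, 1.5)

The green cone started near (2.7, 2.4) and ended near (5.8, 3.9).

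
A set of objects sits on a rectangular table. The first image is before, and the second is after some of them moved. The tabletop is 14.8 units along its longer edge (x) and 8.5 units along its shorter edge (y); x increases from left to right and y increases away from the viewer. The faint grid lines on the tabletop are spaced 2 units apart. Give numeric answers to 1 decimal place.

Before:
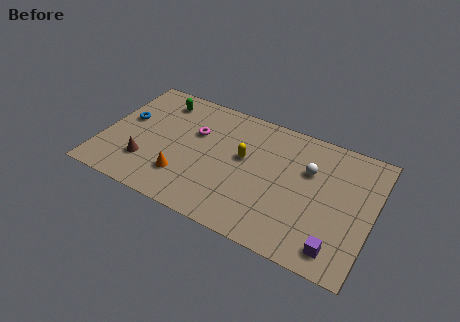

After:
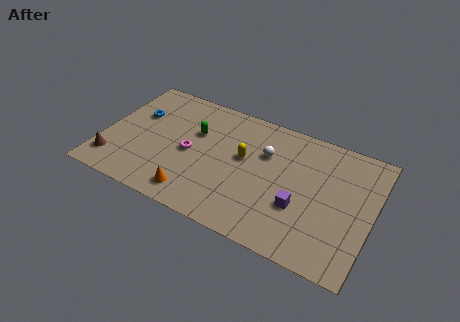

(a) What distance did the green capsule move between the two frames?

2.7

The green capsule moved from about (2.7, 7.0) to (4.9, 5.5), a distance of √(2.2² + 1.5²) ≈ 2.7.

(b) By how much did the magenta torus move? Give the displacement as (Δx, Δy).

(-0.1, -1.5)

The magenta torus was at about (4.9, 5.5) and moved to about (4.8, 4.0).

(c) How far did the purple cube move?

2.8

The purple cube moved from about (13.2, 1.3) to (11.0, 3.0), a distance of √(2.2² + 1.7²) ≈ 2.8.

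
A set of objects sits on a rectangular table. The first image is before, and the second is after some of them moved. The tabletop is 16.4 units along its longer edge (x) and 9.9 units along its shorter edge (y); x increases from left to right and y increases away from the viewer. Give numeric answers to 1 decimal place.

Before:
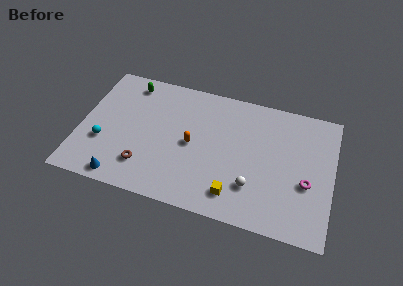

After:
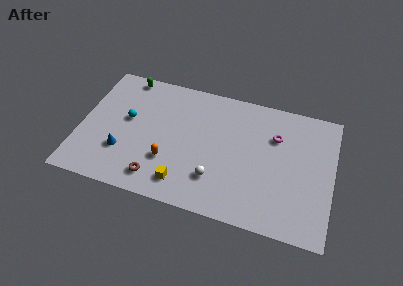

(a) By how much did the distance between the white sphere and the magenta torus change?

+2.0

The distance was about 3.6 in the first image and 5.6 in the second, so they moved 2.0 units further apart.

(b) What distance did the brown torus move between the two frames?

1.1

From (4.4, 2.3) to (5.3, 1.6), the brown torus covered √(0.9² + 0.7²) ≈ 1.1 units.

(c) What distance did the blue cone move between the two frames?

2.0

From (3.0, 1.0) to (2.9, 3.0), the blue cone covered √(0.1² + 2.0²) ≈ 2.0 units.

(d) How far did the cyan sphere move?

2.6

The cyan sphere was near (1.6, 3.4) before and (3.0, 5.6) after, so it travelled √(1.4² + 2.2²) ≈ 2.6 units.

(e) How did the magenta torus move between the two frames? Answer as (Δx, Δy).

(-2.2, 3.0)

The magenta torus was at about (14.8, 3.9) and moved to about (12.6, 6.9).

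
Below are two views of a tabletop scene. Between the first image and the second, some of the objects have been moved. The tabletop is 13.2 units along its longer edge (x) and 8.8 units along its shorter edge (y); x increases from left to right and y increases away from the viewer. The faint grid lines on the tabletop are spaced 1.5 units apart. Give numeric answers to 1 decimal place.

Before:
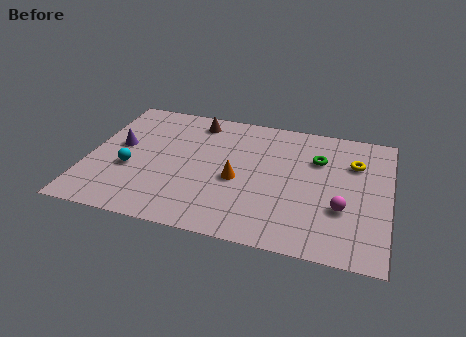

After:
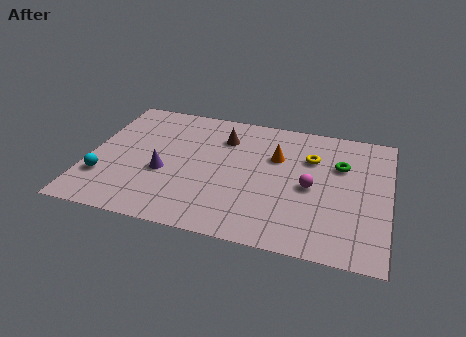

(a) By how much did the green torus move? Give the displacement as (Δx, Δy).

(1.0, -0.2)

From the two frames, the green torus sits at roughly (10.0, 6.1) before and (11.0, 5.9) after.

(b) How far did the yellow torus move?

1.9

The yellow torus was near (11.6, 6.2) before and (9.7, 6.1) after, so it travelled √(1.9² + 0.1²) ≈ 1.9 units.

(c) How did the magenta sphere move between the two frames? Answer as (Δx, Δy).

(-1.4, 1.1)

The magenta sphere started near (11.2, 3.0) and ended near (9.8, 4.1).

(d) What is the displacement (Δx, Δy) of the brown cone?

(1.3, -0.9)

The brown cone started near (4.5, 7.5) and ended near (5.8, 6.6).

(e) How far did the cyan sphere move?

1.4

The cyan sphere was near (1.9, 3.4) before and (0.8, 2.5) after, so it travelled √(1.1² + 0.9²) ≈ 1.4 units.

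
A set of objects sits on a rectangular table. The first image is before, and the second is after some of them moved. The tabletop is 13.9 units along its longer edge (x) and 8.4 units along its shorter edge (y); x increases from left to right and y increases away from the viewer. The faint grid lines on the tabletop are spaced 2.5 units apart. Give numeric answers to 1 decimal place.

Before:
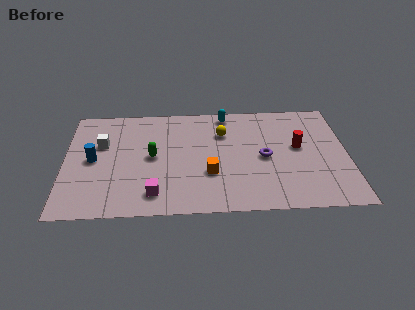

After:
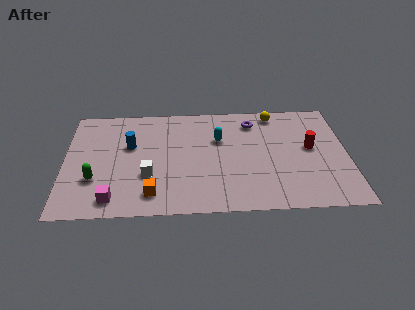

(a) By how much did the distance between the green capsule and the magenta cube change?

-1.1

Before: roughly 2.8 units apart; after: 1.7. That's 1.1 units closer together.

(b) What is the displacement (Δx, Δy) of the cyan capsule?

(-0.4, -2.0)

The cyan capsule started near (8.0, 7.5) and ended near (7.6, 5.5).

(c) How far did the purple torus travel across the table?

2.8

The purple torus was near (9.8, 4.0) before and (9.3, 6.8) after, so it travelled √(0.5² + 2.8²) ≈ 2.8 units.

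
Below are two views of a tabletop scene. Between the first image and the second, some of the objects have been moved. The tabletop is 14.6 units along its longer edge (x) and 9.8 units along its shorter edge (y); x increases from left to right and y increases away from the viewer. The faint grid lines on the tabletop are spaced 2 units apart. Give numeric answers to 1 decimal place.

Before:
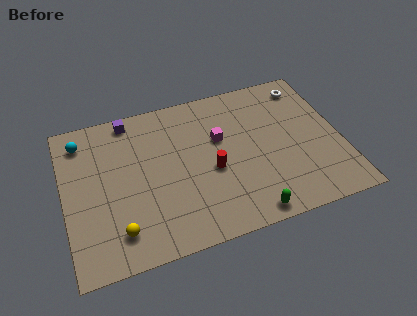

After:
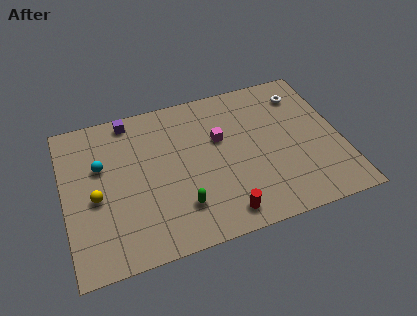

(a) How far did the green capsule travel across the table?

3.7

From (9.3, 0.9) to (5.9, 2.4), the green capsule covered √(3.4² + 1.5²) ≈ 3.7 units.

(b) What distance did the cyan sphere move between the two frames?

2.1

From (1.1, 8.1) to (2.0, 6.2), the cyan sphere covered √(0.9² + 1.9²) ≈ 2.1 units.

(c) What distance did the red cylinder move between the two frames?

2.9

The red cylinder moved from about (7.7, 4.2) to (8.0, 1.3), a distance of √(0.3² + 2.9²) ≈ 2.9.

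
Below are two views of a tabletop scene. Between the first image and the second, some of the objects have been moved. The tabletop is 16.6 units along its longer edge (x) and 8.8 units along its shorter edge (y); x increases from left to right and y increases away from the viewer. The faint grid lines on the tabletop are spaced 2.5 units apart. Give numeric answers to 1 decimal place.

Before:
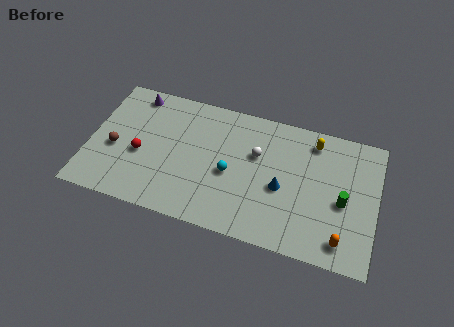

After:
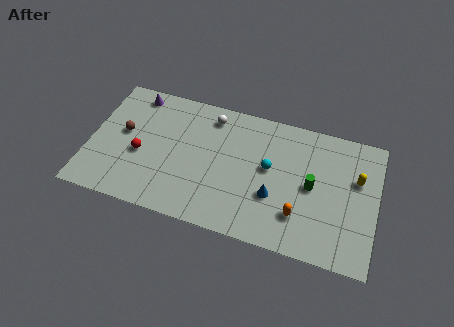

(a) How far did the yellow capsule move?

3.2

The yellow capsule moved from about (12.8, 7.4) to (15.4, 5.6), a distance of √(2.6² + 1.8²) ≈ 3.2.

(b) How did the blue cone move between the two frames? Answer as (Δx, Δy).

(-0.4, -0.7)

The blue cone was at about (11.2, 3.8) and moved to about (10.8, 3.1).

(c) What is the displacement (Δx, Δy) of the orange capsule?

(-2.5, 0.9)

From the two frames, the orange capsule sits at roughly (14.8, 1.4) before and (12.3, 2.3) after.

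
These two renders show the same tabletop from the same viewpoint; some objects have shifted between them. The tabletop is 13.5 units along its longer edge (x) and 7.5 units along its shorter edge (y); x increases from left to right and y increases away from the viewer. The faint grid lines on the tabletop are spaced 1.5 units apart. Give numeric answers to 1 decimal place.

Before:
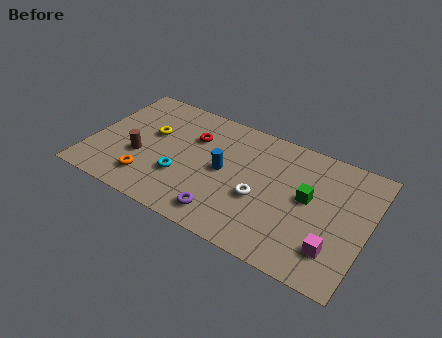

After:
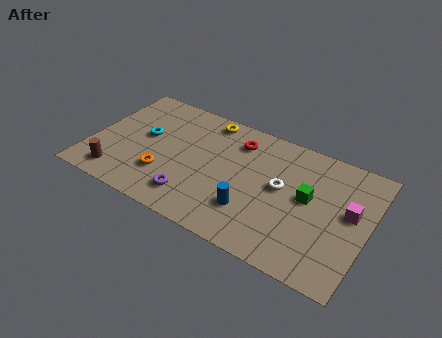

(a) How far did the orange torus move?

0.9

From (3.1, 1.6) to (3.8, 2.2), the orange torus covered √(0.7² + 0.6²) ≈ 0.9 units.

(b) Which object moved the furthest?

the yellow torus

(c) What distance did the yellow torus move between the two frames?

3.3

From (2.8, 4.5) to (5.3, 6.6), the yellow torus covered √(2.5² + 2.1²) ≈ 3.3 units.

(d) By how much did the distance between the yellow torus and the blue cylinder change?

+1.5

The distance was about 3.8 in the first image and 5.3 in the second, so they moved 1.5 units further apart.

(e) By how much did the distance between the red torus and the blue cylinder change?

+1.8

They were about 2.2 units apart before and 4.0 after — 1.8 units further apart.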